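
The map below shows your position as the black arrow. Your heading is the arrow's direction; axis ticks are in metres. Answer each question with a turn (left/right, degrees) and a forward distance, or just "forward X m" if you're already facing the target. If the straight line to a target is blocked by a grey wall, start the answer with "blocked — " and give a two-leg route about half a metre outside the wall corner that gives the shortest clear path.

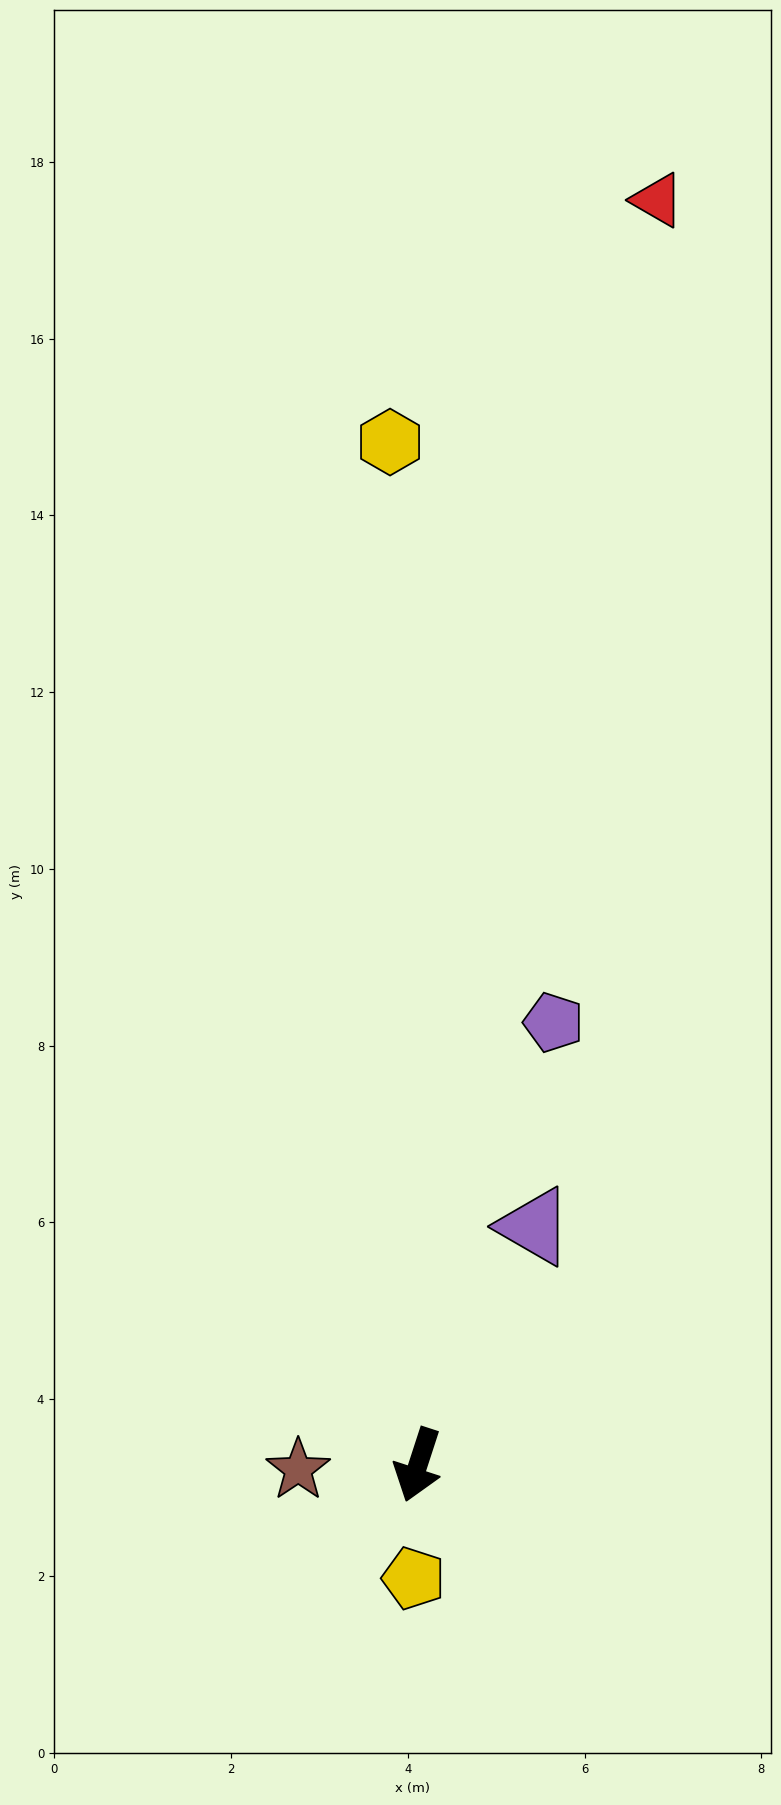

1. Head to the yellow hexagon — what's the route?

turn right 160°, forward 11.6 m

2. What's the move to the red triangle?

turn right 173°, forward 14.6 m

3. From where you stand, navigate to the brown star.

turn right 70°, forward 1.4 m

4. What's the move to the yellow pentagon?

turn left 16°, forward 1.3 m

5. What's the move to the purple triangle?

turn left 172°, forward 3.0 m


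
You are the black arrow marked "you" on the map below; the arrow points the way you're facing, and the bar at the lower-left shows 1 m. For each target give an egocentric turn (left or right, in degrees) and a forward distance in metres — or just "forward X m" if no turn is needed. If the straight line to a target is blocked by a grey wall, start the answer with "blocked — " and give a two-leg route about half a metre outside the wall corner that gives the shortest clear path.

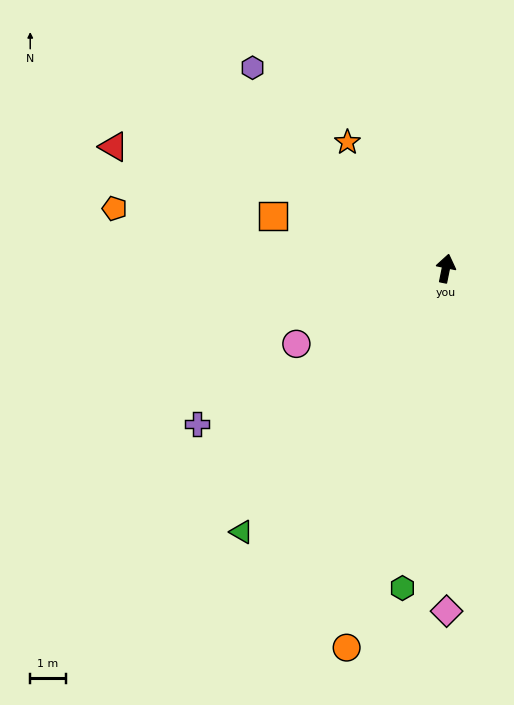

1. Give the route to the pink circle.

turn left 128°, forward 4.7 m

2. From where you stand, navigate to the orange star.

turn left 49°, forward 4.5 m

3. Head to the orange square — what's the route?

turn left 85°, forward 5.1 m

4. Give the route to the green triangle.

turn left 154°, forward 9.3 m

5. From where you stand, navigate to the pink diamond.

turn right 168°, forward 9.6 m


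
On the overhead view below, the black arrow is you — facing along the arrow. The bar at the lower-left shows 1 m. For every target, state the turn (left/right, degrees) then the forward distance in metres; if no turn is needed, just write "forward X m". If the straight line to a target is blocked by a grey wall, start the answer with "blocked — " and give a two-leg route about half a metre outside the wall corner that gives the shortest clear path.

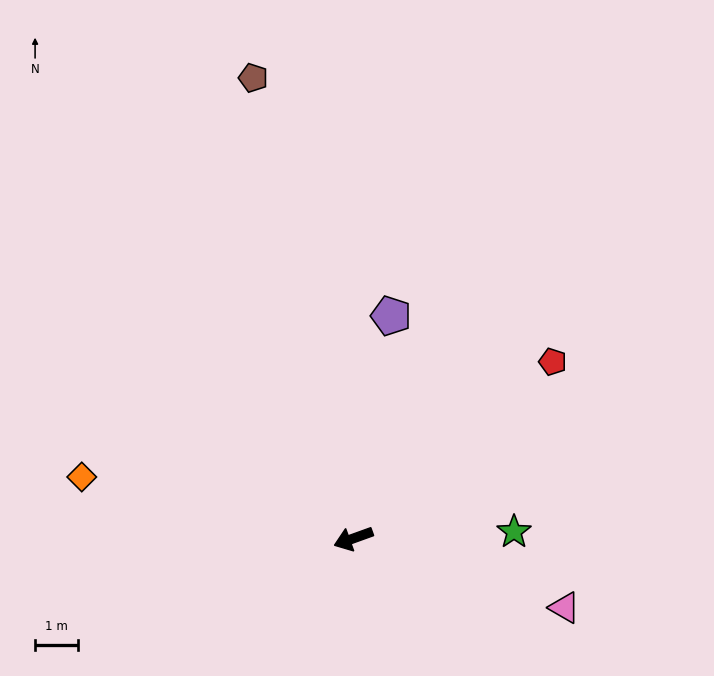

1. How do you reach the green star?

turn left 163°, forward 3.8 m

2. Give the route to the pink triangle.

turn left 142°, forward 5.2 m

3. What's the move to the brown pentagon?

turn right 98°, forward 11.1 m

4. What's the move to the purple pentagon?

turn right 119°, forward 5.3 m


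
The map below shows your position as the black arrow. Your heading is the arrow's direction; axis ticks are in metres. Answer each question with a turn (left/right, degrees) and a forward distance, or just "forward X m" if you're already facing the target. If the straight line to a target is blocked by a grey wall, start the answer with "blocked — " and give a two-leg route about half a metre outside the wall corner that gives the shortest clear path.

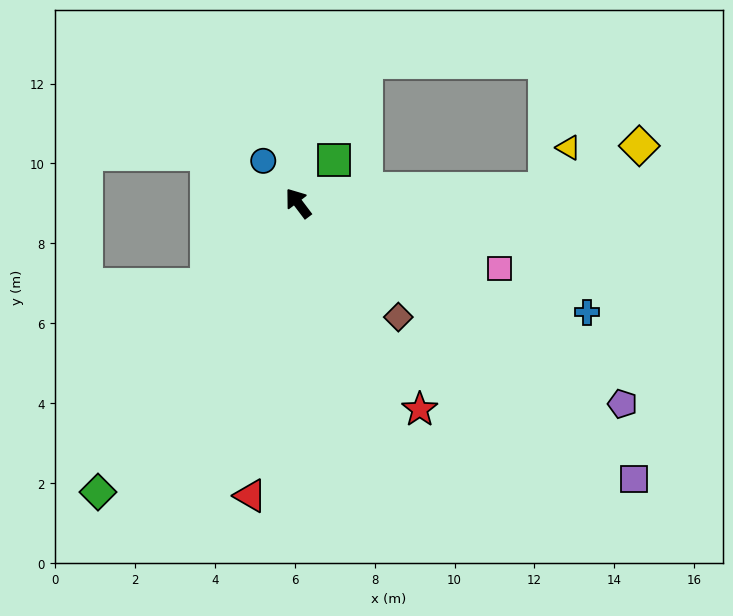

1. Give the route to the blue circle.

turn left 2°, forward 1.4 m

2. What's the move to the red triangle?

turn left 134°, forward 7.4 m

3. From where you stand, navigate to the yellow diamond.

blocked — turn right 124°, forward 6.2 m, then turn left 22°, forward 2.6 m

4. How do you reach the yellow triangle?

blocked — turn right 124°, forward 6.2 m, then turn left 58°, forward 1.2 m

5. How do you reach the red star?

turn left 173°, forward 6.0 m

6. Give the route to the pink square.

turn right 145°, forward 5.3 m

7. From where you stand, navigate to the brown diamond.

turn right 176°, forward 3.8 m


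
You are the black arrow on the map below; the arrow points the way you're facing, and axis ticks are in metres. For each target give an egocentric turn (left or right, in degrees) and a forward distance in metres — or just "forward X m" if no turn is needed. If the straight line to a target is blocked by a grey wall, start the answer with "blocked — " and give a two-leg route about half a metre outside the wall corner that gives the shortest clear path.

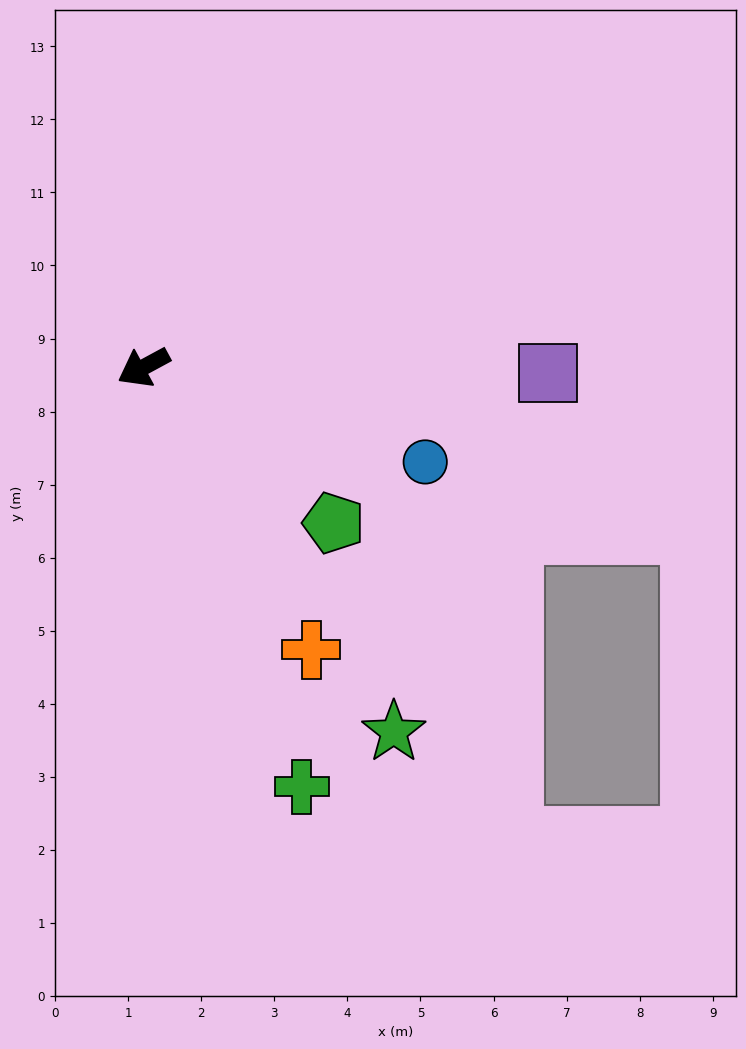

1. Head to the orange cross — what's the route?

turn left 92°, forward 4.5 m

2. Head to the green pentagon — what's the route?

turn left 112°, forward 3.4 m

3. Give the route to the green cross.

turn left 82°, forward 6.1 m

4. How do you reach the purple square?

turn left 151°, forward 5.5 m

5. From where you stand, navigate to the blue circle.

turn left 133°, forward 4.1 m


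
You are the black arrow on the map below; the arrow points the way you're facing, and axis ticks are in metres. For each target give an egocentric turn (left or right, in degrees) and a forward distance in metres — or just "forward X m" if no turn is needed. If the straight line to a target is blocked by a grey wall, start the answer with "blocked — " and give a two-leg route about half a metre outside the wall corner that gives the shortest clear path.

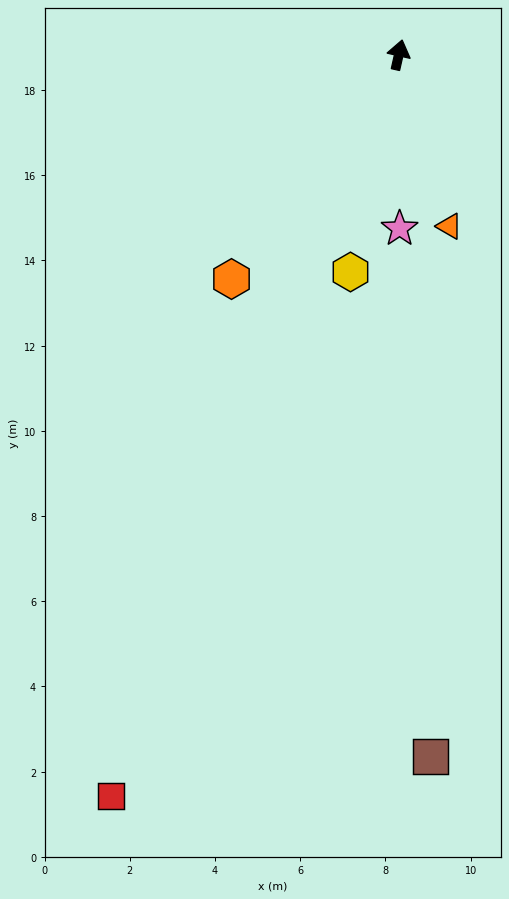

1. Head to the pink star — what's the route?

turn right 167°, forward 4.1 m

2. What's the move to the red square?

turn left 172°, forward 18.7 m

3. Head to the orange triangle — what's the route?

turn right 151°, forward 4.2 m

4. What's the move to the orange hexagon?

turn left 156°, forward 6.6 m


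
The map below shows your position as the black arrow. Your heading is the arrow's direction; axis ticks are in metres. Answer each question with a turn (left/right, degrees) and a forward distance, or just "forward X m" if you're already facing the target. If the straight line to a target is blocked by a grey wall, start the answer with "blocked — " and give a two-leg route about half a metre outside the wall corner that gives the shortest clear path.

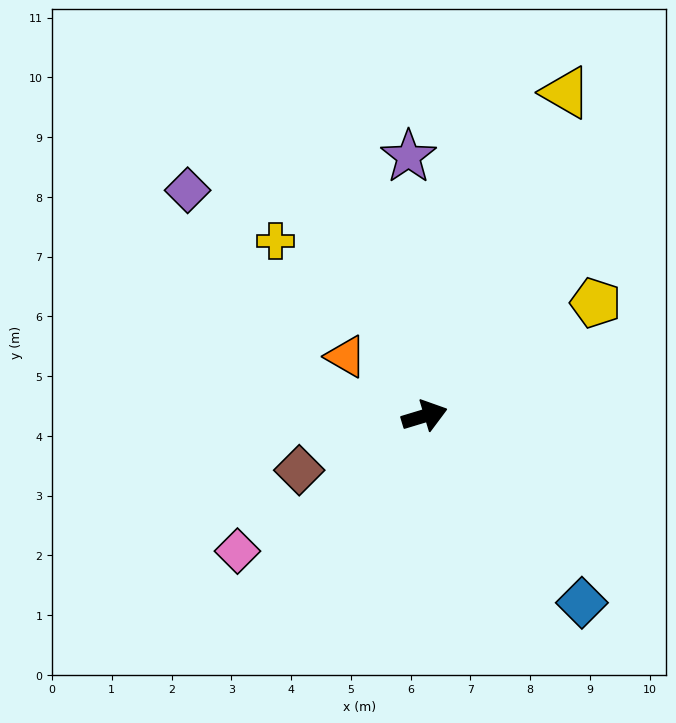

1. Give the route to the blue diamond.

turn right 67°, forward 4.1 m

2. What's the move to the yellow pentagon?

turn left 17°, forward 3.4 m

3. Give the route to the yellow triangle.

turn left 50°, forward 5.9 m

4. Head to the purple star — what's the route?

turn left 77°, forward 4.3 m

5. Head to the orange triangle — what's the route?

turn left 126°, forward 1.6 m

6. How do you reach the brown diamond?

turn right 173°, forward 2.3 m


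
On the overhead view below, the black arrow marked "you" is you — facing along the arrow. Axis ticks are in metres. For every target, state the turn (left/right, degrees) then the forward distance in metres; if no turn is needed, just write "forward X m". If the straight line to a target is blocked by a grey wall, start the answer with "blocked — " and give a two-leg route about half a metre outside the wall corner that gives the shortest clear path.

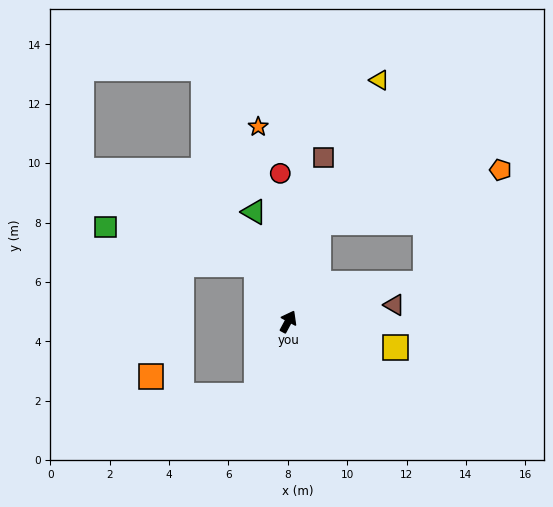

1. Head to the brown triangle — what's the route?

turn right 53°, forward 3.6 m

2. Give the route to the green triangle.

turn left 46°, forward 3.9 m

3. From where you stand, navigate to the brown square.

turn left 16°, forward 5.7 m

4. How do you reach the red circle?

turn left 31°, forward 5.0 m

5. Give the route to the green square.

blocked — turn left 58°, forward 2.2 m, then turn left 46°, forward 5.2 m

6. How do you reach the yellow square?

turn right 75°, forward 3.7 m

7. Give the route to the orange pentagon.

blocked — turn left 11°, forward 3.5 m, then turn right 57°, forward 6.4 m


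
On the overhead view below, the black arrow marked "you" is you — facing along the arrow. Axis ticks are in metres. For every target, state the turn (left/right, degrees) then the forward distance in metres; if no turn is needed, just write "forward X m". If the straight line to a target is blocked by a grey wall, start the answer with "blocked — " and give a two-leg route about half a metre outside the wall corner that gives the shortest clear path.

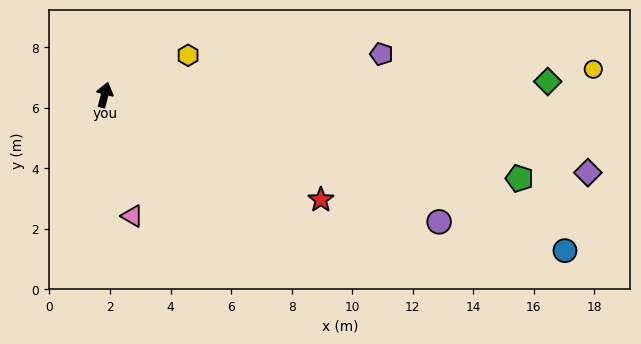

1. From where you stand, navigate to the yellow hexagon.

turn right 50°, forward 3.1 m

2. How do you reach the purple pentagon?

turn right 67°, forward 9.2 m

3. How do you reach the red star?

turn right 102°, forward 7.9 m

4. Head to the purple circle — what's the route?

turn right 96°, forward 11.8 m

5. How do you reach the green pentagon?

turn right 87°, forward 14.0 m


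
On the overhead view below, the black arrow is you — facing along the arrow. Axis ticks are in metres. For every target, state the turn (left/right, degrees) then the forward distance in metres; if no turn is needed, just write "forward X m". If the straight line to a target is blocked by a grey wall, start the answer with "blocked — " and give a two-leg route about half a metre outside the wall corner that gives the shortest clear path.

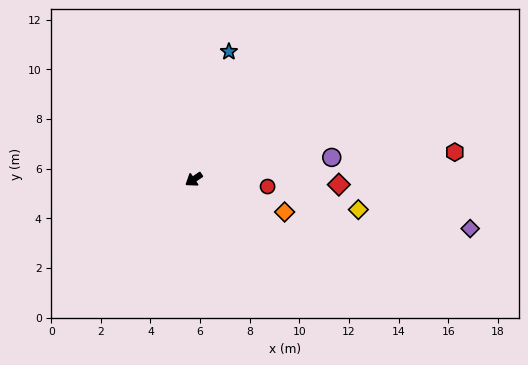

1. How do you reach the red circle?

turn left 140°, forward 3.0 m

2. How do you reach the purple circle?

turn left 155°, forward 5.6 m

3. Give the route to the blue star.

turn right 140°, forward 5.3 m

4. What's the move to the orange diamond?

turn left 126°, forward 3.9 m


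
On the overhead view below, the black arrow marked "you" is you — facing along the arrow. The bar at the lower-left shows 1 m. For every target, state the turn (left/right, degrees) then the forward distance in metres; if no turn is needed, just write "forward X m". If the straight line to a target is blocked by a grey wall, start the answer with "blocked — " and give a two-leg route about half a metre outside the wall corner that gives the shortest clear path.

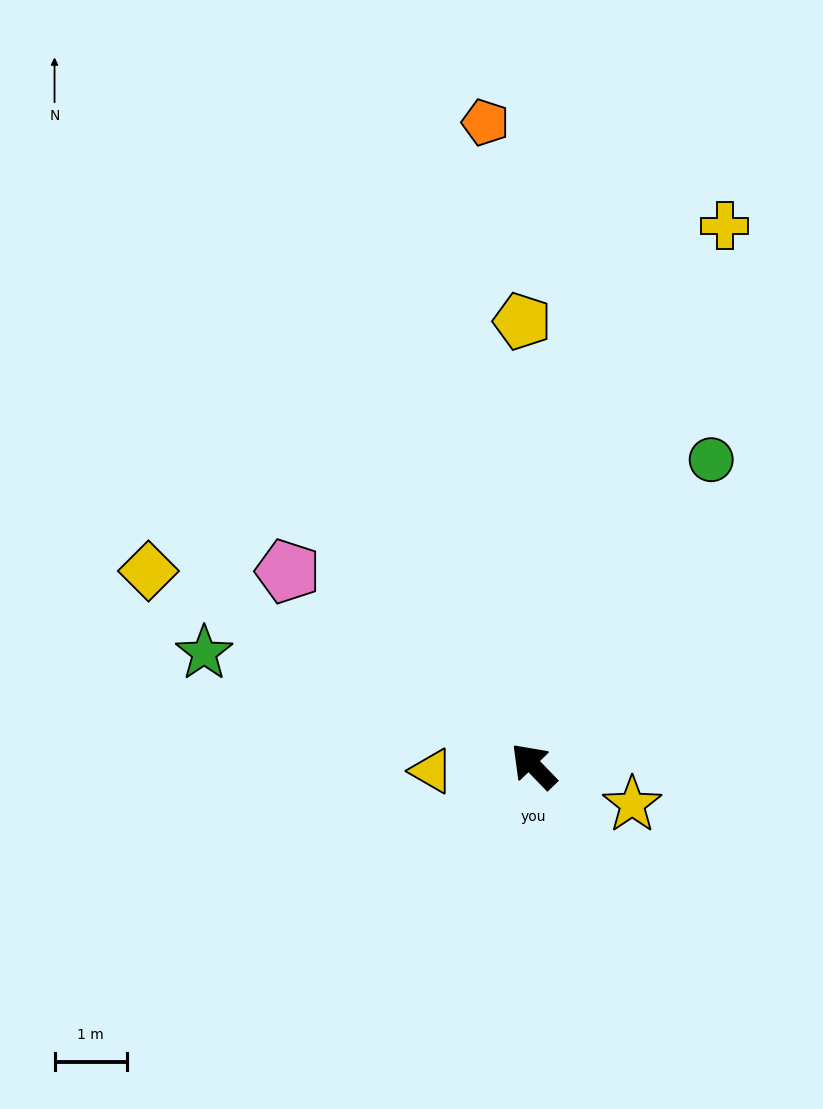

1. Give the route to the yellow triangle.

turn left 49°, forward 1.4 m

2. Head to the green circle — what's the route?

turn right 74°, forward 4.9 m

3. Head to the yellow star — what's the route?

turn right 155°, forward 1.5 m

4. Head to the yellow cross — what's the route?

turn right 63°, forward 7.9 m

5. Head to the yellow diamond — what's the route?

turn left 19°, forward 6.0 m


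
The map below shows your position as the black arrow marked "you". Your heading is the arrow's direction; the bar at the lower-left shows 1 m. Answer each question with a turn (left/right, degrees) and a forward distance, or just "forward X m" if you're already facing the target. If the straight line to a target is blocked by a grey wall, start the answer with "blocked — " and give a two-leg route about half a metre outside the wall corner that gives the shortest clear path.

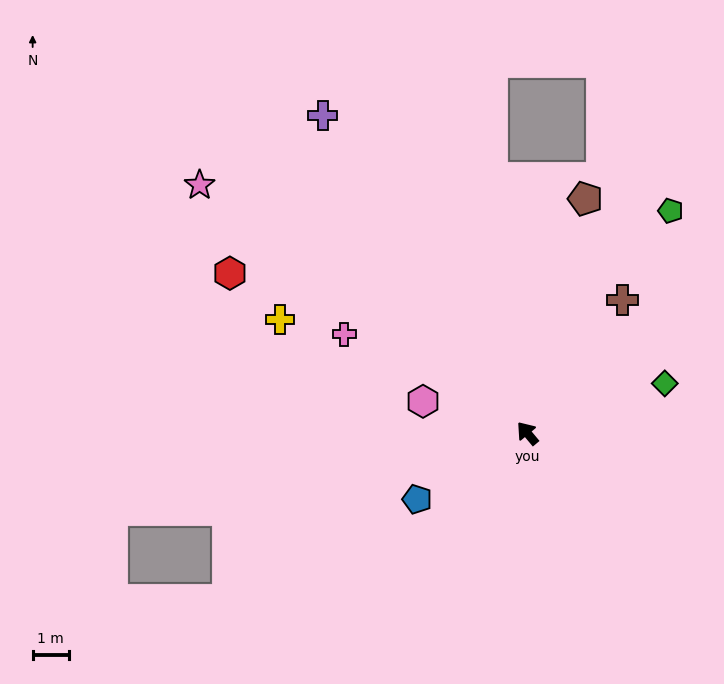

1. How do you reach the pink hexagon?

turn left 33°, forward 3.0 m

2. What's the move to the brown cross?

turn right 75°, forward 4.5 m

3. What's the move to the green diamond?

turn right 110°, forward 4.1 m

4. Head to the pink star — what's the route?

turn left 13°, forward 11.4 m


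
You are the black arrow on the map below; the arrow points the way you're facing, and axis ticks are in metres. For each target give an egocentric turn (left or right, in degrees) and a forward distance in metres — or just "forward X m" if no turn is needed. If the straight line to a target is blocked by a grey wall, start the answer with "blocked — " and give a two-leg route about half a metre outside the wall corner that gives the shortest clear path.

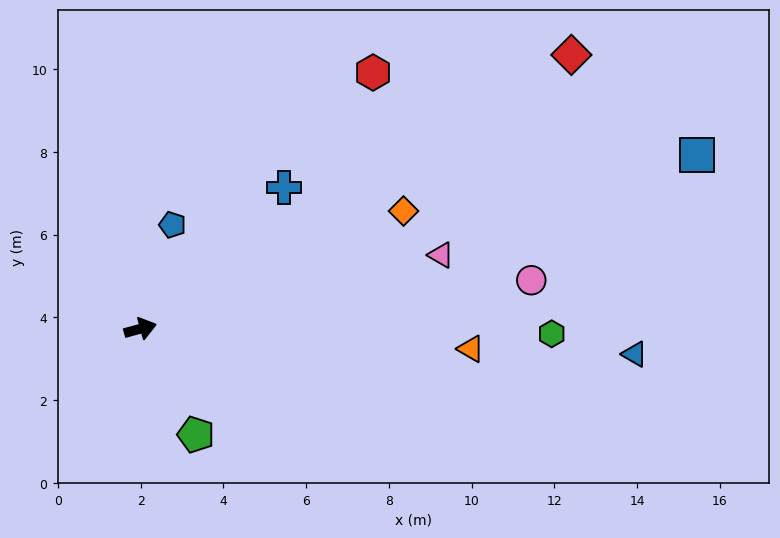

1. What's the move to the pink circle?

turn right 8°, forward 9.5 m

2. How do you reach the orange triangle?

turn right 19°, forward 8.0 m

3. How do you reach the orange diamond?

turn left 9°, forward 7.0 m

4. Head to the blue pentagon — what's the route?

turn left 58°, forward 2.6 m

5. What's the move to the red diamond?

turn left 17°, forward 12.3 m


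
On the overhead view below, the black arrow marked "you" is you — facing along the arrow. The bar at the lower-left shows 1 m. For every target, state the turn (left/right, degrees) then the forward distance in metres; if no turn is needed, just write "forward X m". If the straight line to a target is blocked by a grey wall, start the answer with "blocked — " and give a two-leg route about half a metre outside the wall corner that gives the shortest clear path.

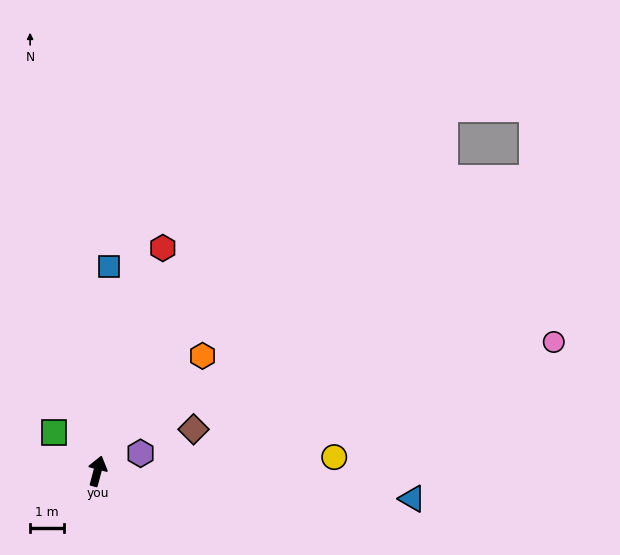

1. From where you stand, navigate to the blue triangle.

turn right 80°, forward 9.3 m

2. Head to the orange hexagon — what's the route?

turn right 28°, forward 4.6 m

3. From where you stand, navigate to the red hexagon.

forward 6.9 m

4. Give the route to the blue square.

turn left 12°, forward 6.1 m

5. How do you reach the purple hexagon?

turn right 53°, forward 1.4 m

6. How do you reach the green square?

turn left 63°, forward 1.7 m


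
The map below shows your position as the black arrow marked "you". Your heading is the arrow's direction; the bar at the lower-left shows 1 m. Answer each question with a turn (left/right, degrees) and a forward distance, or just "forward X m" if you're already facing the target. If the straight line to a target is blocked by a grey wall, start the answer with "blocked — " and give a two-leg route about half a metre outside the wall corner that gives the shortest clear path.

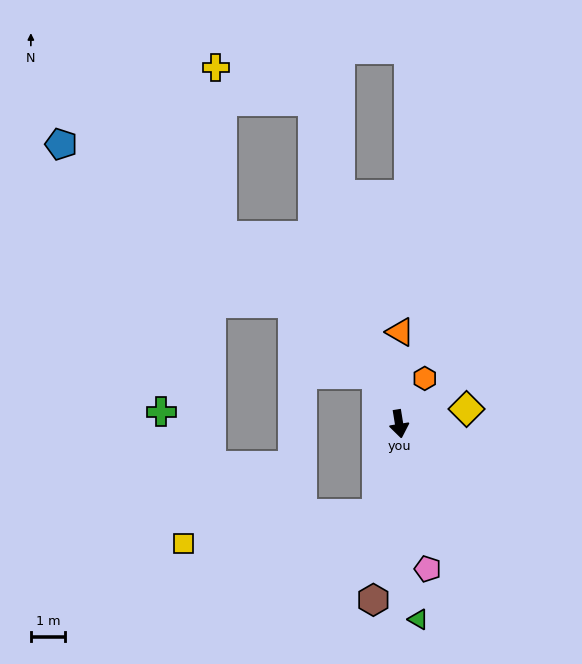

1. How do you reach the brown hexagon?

turn right 17°, forward 5.2 m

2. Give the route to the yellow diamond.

turn left 93°, forward 2.0 m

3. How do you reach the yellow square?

blocked — turn right 23°, forward 2.7 m, then turn right 67°, forward 5.7 m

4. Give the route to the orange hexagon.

turn left 141°, forward 1.5 m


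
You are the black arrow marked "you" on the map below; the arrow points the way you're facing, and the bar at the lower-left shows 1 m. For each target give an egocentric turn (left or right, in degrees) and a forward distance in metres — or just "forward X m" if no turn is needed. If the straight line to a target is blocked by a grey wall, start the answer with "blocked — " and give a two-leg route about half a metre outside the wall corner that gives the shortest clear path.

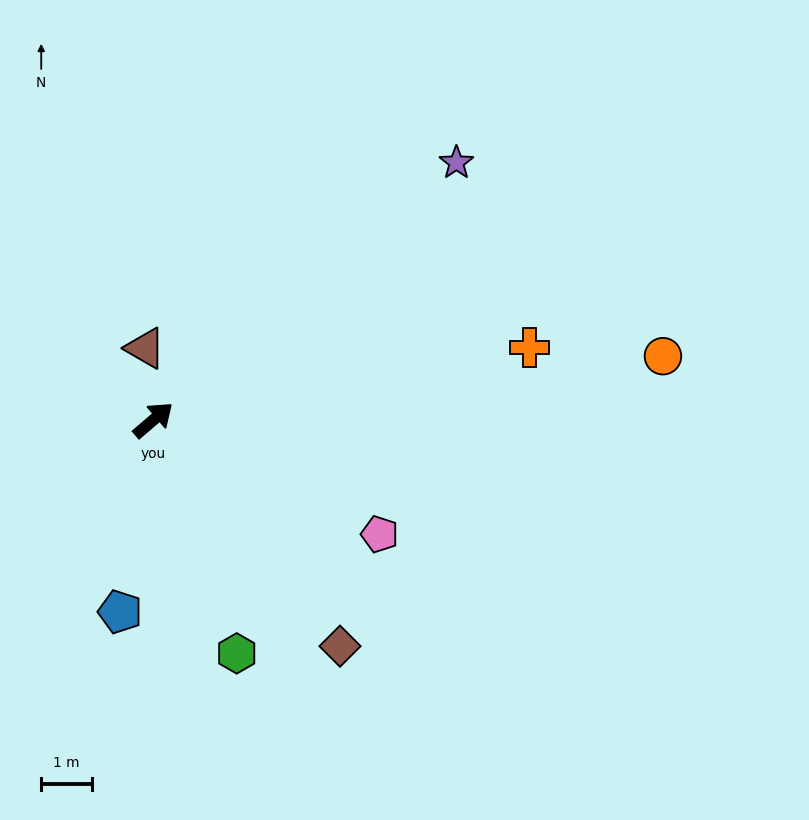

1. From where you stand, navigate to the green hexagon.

turn right 111°, forward 4.9 m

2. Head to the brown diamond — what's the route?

turn right 91°, forward 5.8 m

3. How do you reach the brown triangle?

turn left 56°, forward 1.4 m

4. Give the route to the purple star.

forward 7.9 m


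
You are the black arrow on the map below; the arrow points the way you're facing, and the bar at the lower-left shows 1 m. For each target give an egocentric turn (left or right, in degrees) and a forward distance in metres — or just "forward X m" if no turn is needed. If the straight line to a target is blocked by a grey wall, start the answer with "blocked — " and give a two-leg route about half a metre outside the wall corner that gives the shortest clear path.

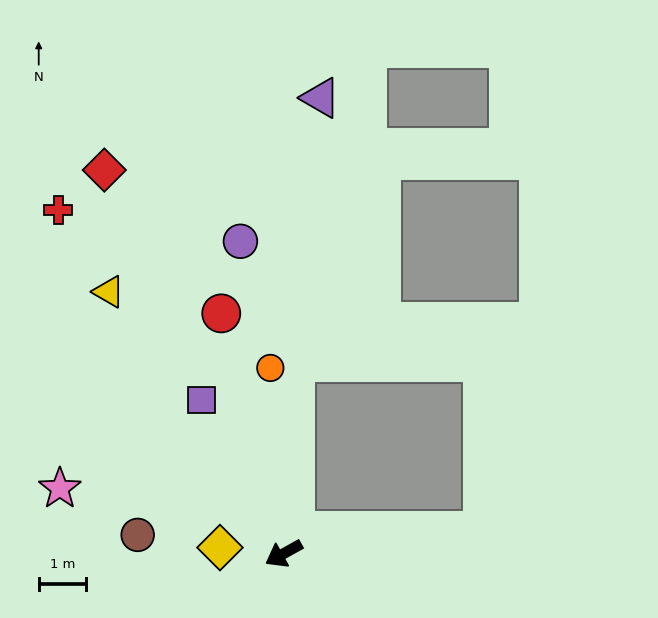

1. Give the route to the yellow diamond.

turn right 34°, forward 1.4 m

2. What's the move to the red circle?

turn right 104°, forward 5.3 m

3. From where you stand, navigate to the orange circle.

turn right 115°, forward 4.0 m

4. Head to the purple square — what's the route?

turn right 91°, forward 3.7 m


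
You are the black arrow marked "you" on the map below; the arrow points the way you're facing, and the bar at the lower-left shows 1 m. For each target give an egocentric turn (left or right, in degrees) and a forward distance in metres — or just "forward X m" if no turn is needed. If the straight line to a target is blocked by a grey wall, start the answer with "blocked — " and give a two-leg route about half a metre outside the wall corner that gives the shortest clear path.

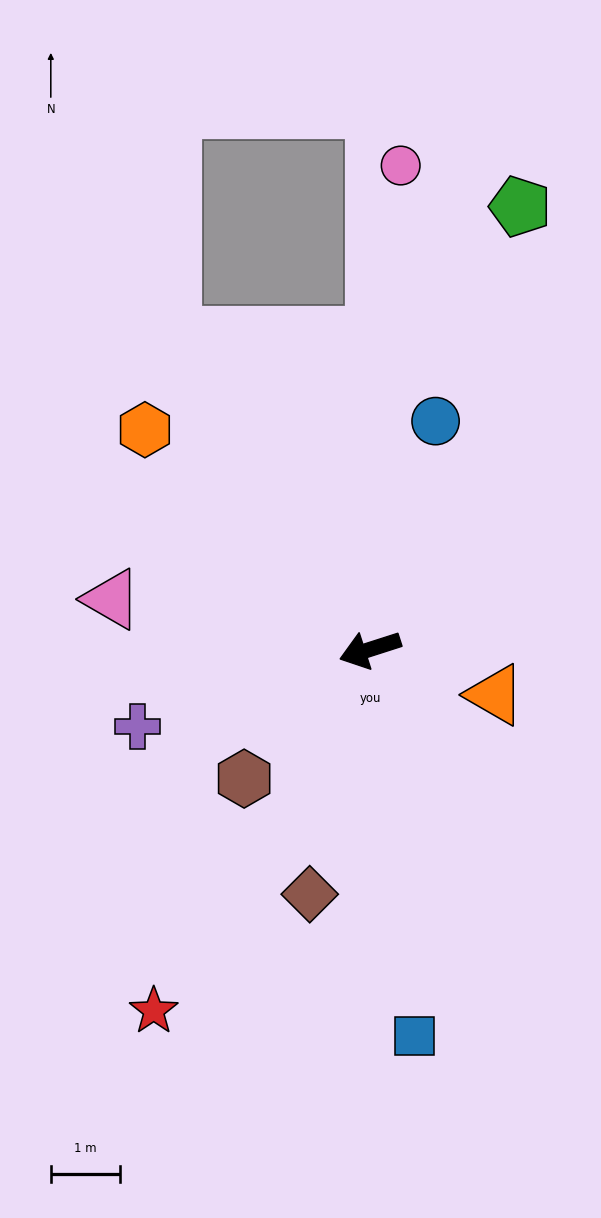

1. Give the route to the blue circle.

turn right 124°, forward 3.4 m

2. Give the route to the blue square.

turn left 79°, forward 5.6 m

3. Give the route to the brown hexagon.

turn left 28°, forward 2.6 m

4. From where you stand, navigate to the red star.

turn left 41°, forward 6.1 m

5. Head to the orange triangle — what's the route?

turn left 142°, forward 1.9 m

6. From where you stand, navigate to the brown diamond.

turn left 58°, forward 3.6 m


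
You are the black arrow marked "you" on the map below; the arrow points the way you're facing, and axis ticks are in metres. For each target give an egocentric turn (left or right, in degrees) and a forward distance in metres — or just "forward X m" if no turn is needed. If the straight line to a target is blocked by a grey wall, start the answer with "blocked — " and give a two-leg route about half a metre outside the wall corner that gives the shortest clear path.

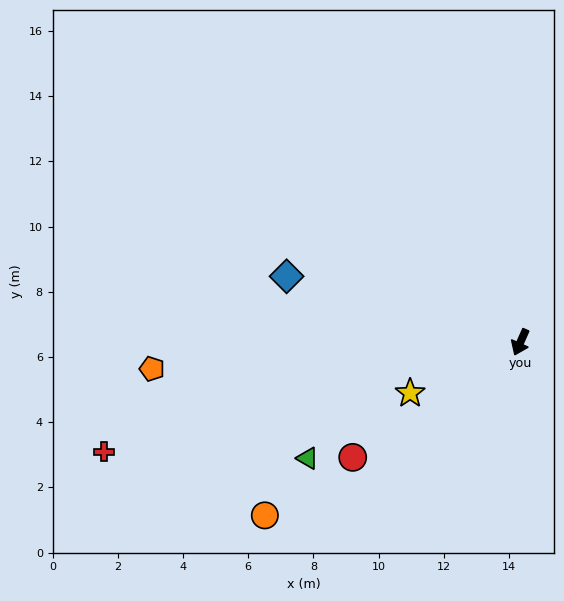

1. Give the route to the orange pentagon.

turn right 62°, forward 11.3 m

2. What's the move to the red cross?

turn right 51°, forward 13.2 m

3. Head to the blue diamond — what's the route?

turn right 82°, forward 7.5 m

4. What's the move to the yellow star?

turn right 41°, forward 3.7 m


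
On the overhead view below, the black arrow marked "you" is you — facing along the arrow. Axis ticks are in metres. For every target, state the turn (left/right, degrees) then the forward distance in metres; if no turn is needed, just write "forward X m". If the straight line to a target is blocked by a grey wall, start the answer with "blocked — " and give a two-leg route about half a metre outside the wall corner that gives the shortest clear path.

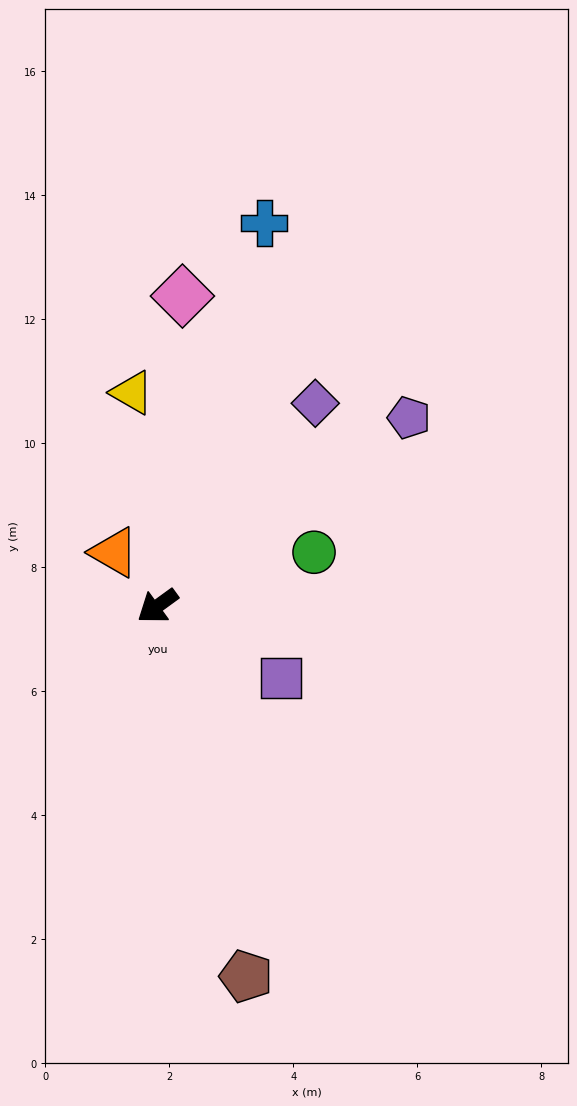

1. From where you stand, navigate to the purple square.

turn left 114°, forward 2.3 m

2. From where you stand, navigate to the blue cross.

turn right 142°, forward 6.4 m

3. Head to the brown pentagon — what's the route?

turn left 67°, forward 6.1 m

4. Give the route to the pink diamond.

turn right 131°, forward 5.0 m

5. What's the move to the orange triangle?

turn right 87°, forward 1.1 m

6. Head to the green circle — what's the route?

turn left 163°, forward 2.7 m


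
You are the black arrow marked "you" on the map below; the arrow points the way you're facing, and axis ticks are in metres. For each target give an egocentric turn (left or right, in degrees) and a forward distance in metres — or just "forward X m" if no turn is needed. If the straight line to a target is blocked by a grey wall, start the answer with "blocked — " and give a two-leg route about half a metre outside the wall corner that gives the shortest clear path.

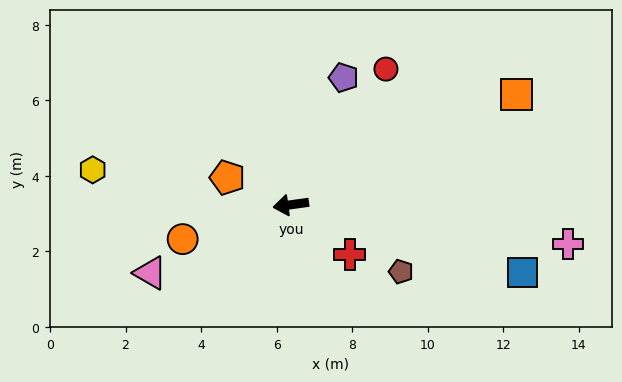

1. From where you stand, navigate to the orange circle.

turn left 10°, forward 3.0 m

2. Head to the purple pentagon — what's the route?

turn right 120°, forward 3.6 m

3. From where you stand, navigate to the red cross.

turn left 132°, forward 2.0 m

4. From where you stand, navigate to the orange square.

turn right 162°, forward 6.6 m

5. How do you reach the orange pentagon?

turn right 31°, forward 1.8 m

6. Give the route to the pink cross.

turn left 164°, forward 7.4 m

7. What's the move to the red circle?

turn right 133°, forward 4.4 m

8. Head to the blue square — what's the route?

turn left 156°, forward 6.4 m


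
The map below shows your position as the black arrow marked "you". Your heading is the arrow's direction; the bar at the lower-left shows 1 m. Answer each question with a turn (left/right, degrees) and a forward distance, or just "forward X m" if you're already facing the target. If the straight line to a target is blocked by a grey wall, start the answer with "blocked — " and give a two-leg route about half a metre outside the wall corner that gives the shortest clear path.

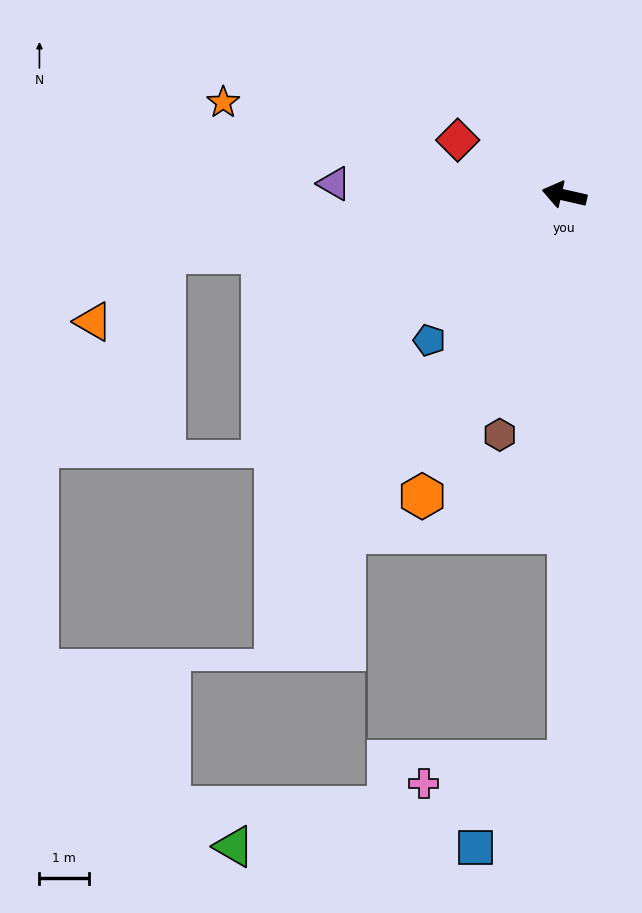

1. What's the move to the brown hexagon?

turn left 88°, forward 5.0 m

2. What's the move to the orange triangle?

blocked — turn left 21°, forward 8.2 m, then turn left 36°, forward 2.0 m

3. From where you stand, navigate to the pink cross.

blocked — turn left 103°, forward 11.5 m, then turn right 81°, forward 3.0 m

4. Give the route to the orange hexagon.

turn left 77°, forward 6.8 m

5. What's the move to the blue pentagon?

turn left 60°, forward 4.0 m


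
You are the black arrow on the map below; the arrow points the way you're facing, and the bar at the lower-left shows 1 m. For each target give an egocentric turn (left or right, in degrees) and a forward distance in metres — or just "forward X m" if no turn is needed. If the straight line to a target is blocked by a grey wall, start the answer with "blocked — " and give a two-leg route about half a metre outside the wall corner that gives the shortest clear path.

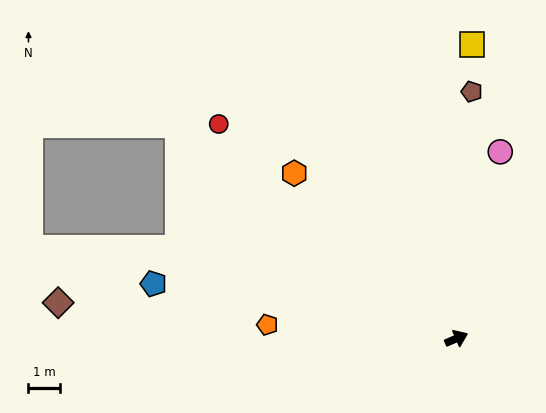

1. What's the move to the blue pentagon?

turn left 146°, forward 9.7 m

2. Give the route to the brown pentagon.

turn left 63°, forward 7.8 m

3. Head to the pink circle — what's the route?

turn left 53°, forward 6.0 m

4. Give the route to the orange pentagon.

turn left 152°, forward 6.0 m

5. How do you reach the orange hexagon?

turn left 111°, forward 7.3 m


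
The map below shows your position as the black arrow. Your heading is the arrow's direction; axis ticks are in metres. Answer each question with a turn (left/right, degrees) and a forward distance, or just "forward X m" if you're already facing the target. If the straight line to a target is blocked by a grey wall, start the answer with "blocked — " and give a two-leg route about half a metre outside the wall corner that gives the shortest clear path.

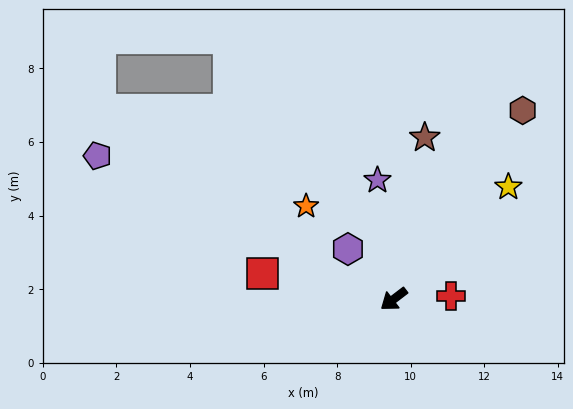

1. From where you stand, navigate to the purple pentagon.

turn right 63°, forward 8.9 m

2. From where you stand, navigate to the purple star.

turn right 120°, forward 3.3 m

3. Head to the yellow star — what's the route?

turn right 173°, forward 4.4 m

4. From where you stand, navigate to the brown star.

turn right 138°, forward 4.5 m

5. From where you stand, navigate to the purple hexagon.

turn right 85°, forward 1.8 m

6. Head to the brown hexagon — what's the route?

turn right 162°, forward 6.2 m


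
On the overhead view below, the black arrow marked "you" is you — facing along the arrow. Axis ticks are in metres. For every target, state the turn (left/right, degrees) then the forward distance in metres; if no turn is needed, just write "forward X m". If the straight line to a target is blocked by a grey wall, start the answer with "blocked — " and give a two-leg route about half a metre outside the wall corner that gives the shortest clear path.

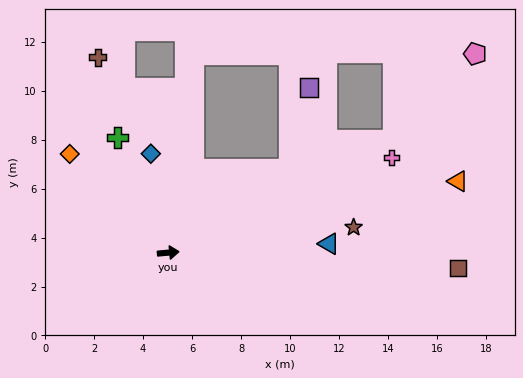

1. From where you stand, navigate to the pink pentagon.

blocked — turn left 21°, forward 10.3 m, then turn left 20°, forward 4.9 m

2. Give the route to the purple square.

blocked — turn left 29°, forward 6.0 m, then turn left 42°, forward 3.4 m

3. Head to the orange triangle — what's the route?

turn left 9°, forward 12.2 m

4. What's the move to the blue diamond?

turn left 95°, forward 4.1 m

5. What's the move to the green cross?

turn left 108°, forward 5.1 m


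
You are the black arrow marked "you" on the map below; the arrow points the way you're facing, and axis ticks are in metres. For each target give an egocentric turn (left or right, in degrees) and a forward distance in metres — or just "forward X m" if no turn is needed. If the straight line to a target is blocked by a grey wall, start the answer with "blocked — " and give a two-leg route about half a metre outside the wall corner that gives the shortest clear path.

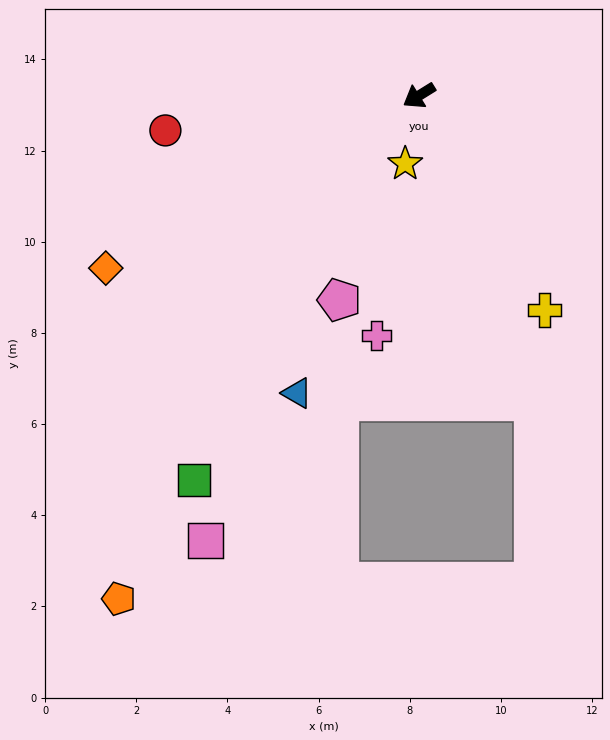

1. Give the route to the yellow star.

turn left 47°, forward 1.5 m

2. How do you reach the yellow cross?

turn left 89°, forward 5.4 m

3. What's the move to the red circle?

turn right 24°, forward 5.6 m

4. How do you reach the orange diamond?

turn right 3°, forward 7.8 m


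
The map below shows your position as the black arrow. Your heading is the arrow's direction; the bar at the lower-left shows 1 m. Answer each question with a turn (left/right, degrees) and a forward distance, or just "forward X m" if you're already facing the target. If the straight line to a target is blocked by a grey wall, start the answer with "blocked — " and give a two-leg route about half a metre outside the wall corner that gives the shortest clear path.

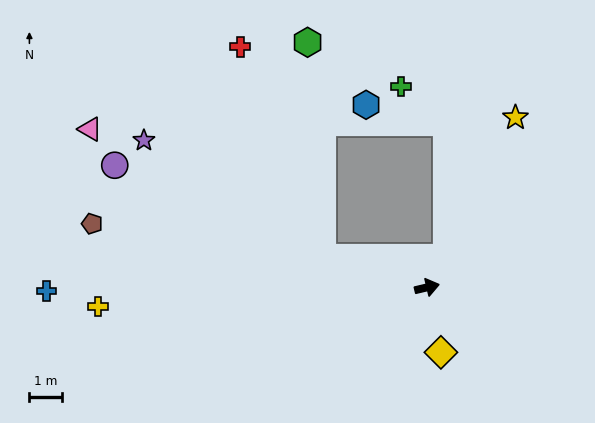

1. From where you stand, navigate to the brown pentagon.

turn left 156°, forward 10.4 m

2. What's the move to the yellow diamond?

turn right 91°, forward 2.0 m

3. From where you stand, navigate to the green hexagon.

blocked — turn left 151°, forward 3.3 m, then turn right 71°, forward 6.6 m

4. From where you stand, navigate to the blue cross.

turn left 167°, forward 11.6 m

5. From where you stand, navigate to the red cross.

blocked — turn left 151°, forward 3.3 m, then turn right 53°, forward 6.9 m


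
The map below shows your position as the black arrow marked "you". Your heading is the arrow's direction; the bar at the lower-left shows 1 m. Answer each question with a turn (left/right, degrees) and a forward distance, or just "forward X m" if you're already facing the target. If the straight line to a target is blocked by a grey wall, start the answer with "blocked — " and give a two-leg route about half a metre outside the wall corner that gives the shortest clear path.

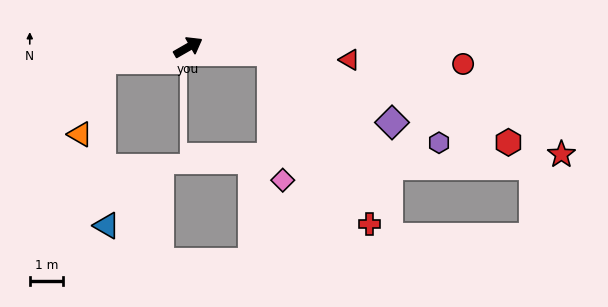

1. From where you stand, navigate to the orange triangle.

blocked — turn left 158°, forward 2.6 m, then turn left 66°, forward 2.3 m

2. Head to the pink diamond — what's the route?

blocked — turn right 33°, forward 2.5 m, then turn right 82°, forward 3.8 m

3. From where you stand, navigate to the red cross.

blocked — turn right 33°, forward 2.5 m, then turn right 57°, forward 5.9 m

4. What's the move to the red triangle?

turn right 34°, forward 4.8 m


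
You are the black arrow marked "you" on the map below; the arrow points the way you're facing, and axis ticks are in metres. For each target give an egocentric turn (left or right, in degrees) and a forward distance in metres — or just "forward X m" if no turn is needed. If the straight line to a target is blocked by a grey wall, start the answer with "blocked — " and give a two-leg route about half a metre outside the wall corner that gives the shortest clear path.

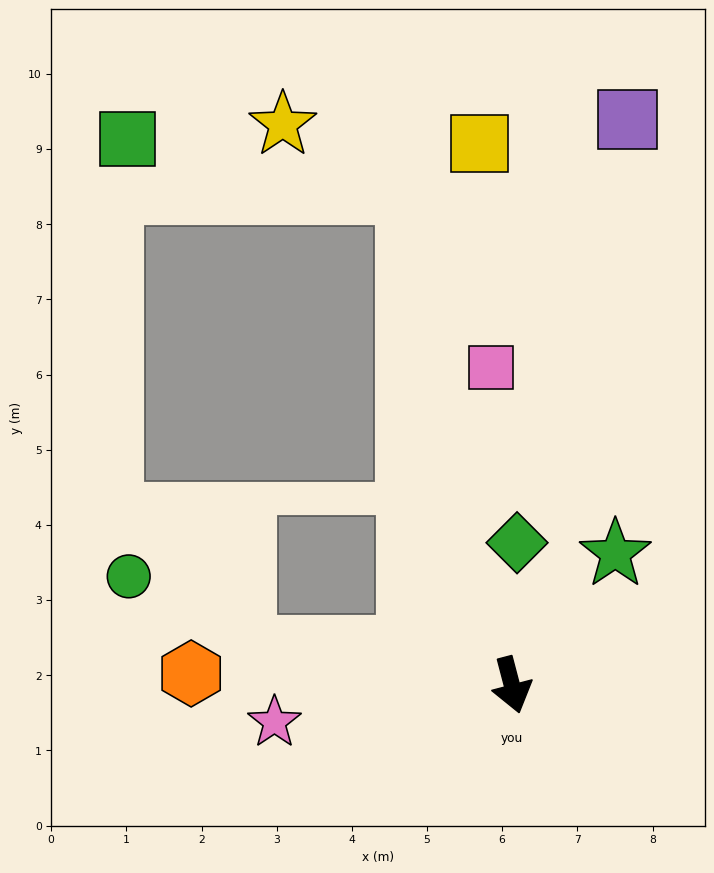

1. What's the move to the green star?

turn left 127°, forward 2.2 m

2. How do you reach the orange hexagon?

turn right 107°, forward 4.3 m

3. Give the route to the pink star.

turn right 96°, forward 3.2 m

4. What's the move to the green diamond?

turn left 163°, forward 1.9 m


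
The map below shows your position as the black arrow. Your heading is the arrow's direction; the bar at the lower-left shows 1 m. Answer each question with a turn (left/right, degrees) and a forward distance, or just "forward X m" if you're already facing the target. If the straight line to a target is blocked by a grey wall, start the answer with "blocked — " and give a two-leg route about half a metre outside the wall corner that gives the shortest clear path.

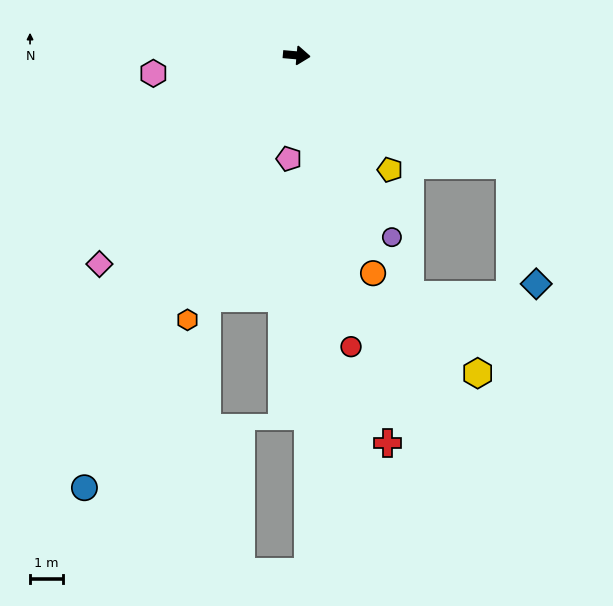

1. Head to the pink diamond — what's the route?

turn right 128°, forward 8.7 m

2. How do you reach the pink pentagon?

turn right 89°, forward 3.1 m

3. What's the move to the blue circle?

turn right 111°, forward 14.6 m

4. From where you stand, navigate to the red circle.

turn right 74°, forward 9.0 m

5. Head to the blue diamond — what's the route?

blocked — turn right 22°, forward 7.3 m, then turn right 51°, forward 3.7 m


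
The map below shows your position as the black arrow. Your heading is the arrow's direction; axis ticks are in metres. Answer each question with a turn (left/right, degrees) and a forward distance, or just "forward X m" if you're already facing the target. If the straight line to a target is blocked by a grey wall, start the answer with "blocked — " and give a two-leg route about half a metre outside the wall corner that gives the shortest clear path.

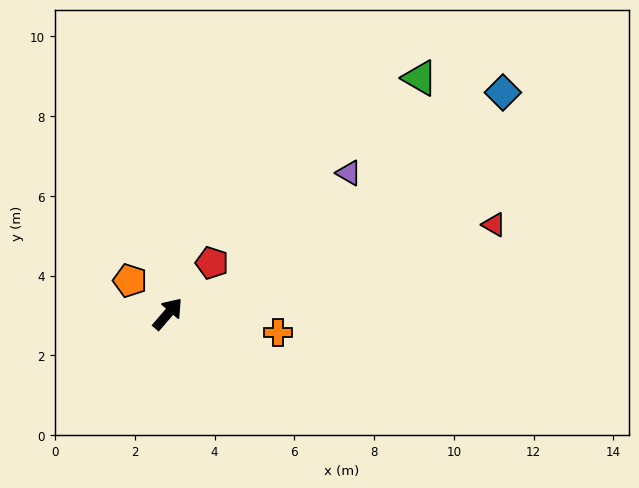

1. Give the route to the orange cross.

turn right 59°, forward 2.8 m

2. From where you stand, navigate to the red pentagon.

forward 1.7 m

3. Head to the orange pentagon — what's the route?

turn left 89°, forward 1.3 m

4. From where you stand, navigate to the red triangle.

turn right 34°, forward 8.5 m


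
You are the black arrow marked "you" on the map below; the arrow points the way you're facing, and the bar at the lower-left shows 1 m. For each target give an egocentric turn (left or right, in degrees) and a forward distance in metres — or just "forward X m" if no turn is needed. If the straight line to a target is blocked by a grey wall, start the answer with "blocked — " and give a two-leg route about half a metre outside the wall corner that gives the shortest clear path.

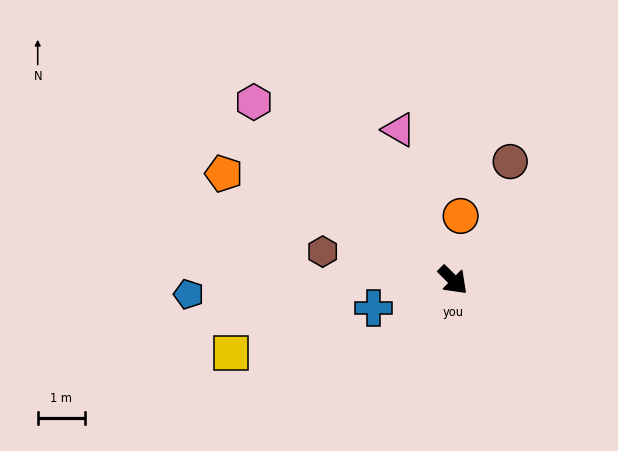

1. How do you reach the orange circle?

turn left 128°, forward 1.4 m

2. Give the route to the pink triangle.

turn left 155°, forward 3.4 m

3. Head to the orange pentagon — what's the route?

turn right 160°, forward 5.3 m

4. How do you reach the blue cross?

turn right 116°, forward 1.8 m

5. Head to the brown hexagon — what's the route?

turn right 148°, forward 2.8 m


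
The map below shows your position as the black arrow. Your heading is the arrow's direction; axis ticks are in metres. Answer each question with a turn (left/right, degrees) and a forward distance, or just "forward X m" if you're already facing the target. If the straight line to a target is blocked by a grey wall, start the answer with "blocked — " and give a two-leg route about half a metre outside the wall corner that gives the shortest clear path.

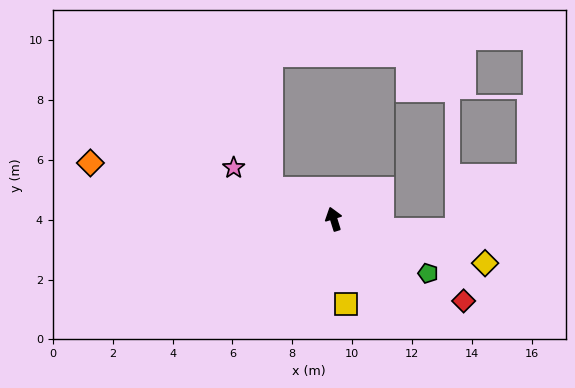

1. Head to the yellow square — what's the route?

turn left 171°, forward 2.9 m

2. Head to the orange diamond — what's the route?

turn left 60°, forward 8.3 m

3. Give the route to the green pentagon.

turn right 137°, forward 3.6 m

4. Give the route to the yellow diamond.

turn right 124°, forward 5.3 m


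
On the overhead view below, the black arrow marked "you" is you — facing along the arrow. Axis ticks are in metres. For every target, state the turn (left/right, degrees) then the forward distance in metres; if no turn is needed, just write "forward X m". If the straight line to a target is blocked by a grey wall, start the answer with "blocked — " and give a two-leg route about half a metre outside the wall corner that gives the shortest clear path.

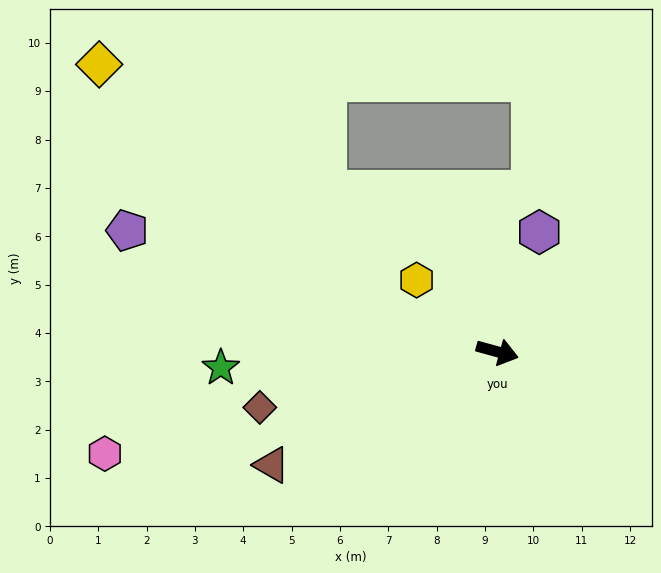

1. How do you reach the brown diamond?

turn right 151°, forward 5.0 m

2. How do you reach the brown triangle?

turn right 138°, forward 5.2 m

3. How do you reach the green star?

turn right 161°, forward 5.7 m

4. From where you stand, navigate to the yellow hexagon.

turn left 154°, forward 2.2 m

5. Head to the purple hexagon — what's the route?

turn left 86°, forward 2.6 m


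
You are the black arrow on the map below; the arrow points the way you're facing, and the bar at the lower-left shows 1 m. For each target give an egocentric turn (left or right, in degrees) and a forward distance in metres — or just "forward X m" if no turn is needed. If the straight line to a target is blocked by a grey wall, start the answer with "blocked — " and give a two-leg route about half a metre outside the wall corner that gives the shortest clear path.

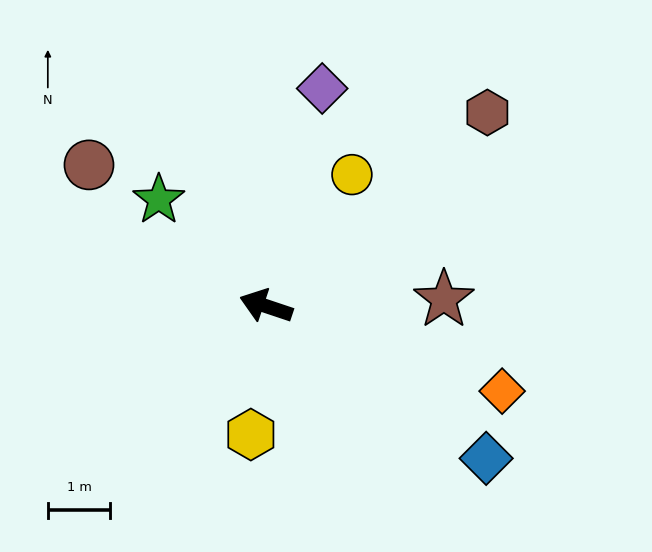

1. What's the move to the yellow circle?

turn right 105°, forward 2.5 m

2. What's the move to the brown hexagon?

turn right 120°, forward 4.7 m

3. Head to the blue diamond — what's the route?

turn left 164°, forward 4.3 m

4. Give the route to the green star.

turn right 26°, forward 2.4 m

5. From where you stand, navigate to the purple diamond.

turn right 86°, forward 3.6 m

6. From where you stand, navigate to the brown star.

turn right 159°, forward 2.8 m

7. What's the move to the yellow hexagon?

turn left 102°, forward 2.1 m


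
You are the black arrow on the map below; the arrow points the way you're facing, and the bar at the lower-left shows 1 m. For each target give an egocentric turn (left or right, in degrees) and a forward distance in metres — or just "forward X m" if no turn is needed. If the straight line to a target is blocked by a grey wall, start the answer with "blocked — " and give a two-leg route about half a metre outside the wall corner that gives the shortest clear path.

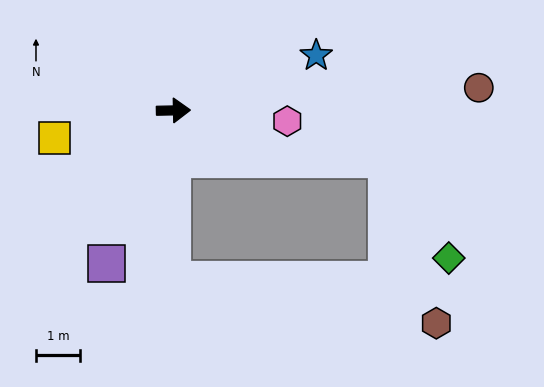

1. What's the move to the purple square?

turn right 115°, forward 3.8 m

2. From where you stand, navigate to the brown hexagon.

blocked — turn right 92°, forward 3.8 m, then turn left 82°, forward 6.0 m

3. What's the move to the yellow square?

turn right 168°, forward 2.7 m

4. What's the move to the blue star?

turn left 20°, forward 3.4 m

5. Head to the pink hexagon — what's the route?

turn right 7°, forward 2.6 m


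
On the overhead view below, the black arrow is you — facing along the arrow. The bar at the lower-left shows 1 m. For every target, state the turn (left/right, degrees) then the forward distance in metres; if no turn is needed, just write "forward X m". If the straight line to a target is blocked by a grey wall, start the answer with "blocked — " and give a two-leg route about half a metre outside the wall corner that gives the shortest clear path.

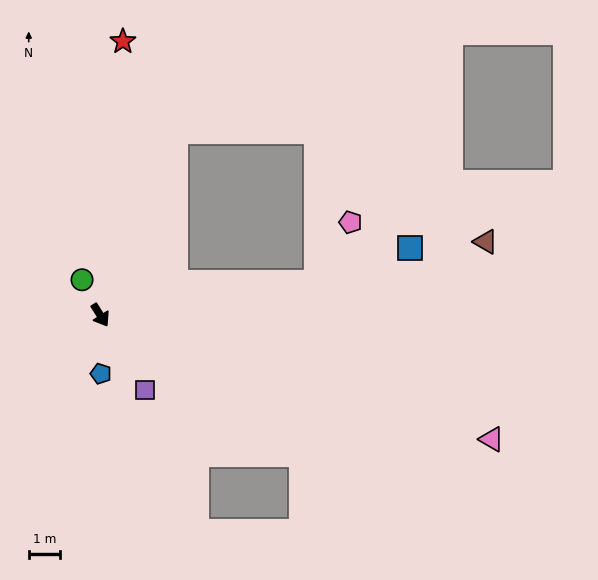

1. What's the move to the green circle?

turn left 175°, forward 1.3 m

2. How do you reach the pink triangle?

turn left 40°, forward 13.0 m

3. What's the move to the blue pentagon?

turn right 32°, forward 1.9 m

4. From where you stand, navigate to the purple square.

forward 2.8 m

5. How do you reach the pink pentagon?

blocked — turn left 66°, forward 6.9 m, then turn left 53°, forward 2.2 m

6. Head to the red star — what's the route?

turn left 143°, forward 8.7 m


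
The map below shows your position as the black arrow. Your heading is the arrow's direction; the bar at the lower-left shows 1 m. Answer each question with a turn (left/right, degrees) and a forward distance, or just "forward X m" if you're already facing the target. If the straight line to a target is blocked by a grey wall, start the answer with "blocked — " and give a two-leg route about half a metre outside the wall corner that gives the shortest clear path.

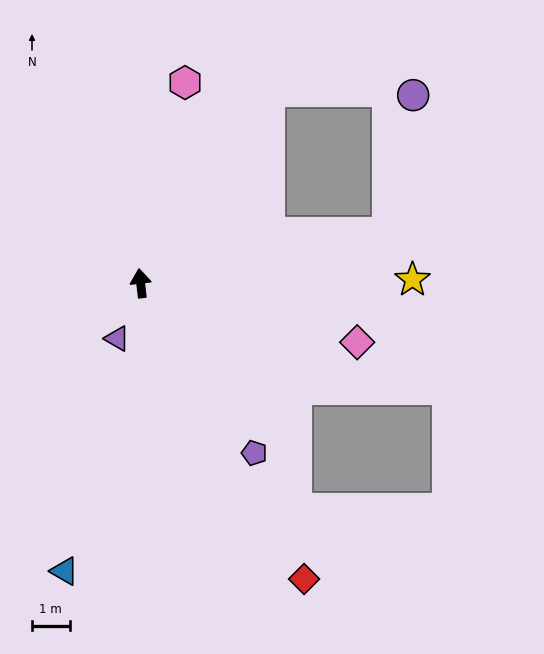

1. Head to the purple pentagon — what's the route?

turn right 153°, forward 5.4 m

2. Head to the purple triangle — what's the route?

turn left 150°, forward 1.6 m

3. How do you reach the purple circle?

blocked — turn right 85°, forward 6.7 m, then turn left 68°, forward 3.7 m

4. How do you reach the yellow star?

turn right 96°, forward 7.2 m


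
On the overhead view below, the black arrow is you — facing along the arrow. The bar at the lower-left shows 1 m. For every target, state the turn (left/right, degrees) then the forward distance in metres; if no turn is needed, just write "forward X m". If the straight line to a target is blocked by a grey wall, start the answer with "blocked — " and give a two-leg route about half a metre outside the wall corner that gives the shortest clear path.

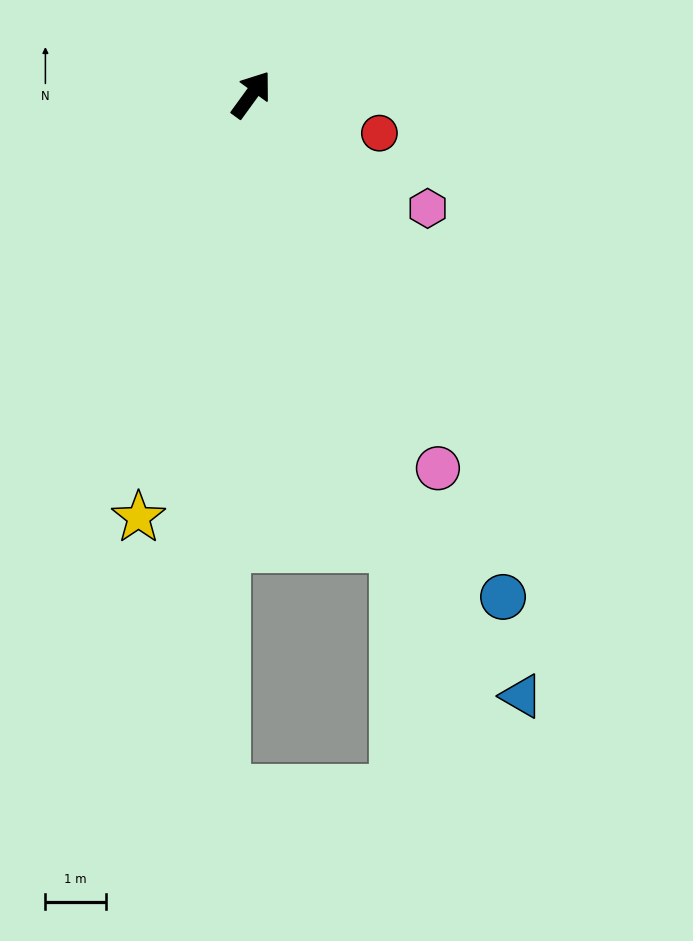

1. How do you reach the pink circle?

turn right 117°, forward 6.9 m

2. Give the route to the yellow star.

turn right 159°, forward 7.3 m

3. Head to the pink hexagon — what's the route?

turn right 87°, forward 3.5 m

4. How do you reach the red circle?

turn right 71°, forward 2.2 m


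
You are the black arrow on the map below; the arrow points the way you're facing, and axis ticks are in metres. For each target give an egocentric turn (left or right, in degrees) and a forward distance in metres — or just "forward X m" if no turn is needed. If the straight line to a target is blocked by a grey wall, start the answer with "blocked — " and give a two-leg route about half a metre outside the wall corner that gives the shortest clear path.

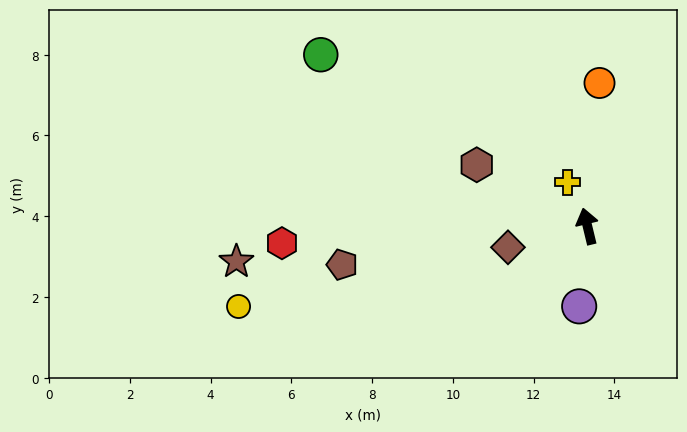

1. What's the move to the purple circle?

turn left 161°, forward 2.0 m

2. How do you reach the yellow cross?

turn left 11°, forward 1.2 m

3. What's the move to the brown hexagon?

turn left 47°, forward 3.1 m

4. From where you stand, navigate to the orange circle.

turn right 18°, forward 3.6 m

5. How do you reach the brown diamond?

turn left 91°, forward 2.0 m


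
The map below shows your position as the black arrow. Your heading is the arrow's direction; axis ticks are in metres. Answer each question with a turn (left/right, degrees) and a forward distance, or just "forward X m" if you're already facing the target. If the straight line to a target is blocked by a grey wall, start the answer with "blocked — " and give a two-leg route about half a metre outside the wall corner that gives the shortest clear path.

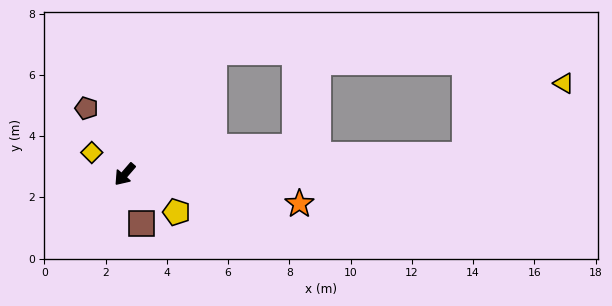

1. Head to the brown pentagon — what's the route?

turn right 109°, forward 2.5 m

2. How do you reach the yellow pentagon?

turn left 95°, forward 2.1 m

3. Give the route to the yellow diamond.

turn right 83°, forward 1.3 m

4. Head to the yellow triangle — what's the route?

blocked — turn left 134°, forward 11.1 m, then turn left 33°, forward 4.0 m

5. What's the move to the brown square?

turn left 60°, forward 1.7 m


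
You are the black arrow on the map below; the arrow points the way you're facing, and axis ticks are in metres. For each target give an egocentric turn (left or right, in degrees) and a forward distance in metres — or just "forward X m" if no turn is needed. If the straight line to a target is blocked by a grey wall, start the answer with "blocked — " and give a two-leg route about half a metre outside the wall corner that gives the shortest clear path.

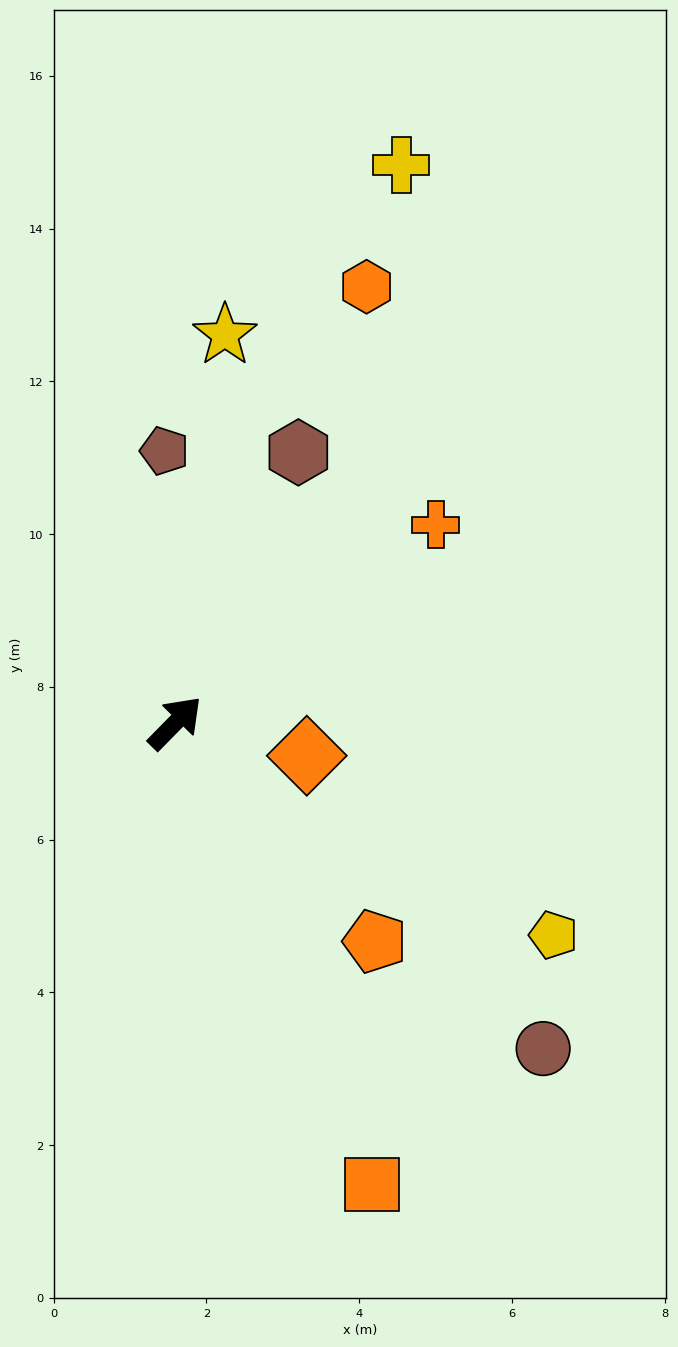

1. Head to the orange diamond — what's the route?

turn right 60°, forward 1.8 m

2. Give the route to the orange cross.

turn right 8°, forward 4.3 m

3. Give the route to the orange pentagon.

turn right 93°, forward 3.9 m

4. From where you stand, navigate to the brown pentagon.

turn left 47°, forward 3.6 m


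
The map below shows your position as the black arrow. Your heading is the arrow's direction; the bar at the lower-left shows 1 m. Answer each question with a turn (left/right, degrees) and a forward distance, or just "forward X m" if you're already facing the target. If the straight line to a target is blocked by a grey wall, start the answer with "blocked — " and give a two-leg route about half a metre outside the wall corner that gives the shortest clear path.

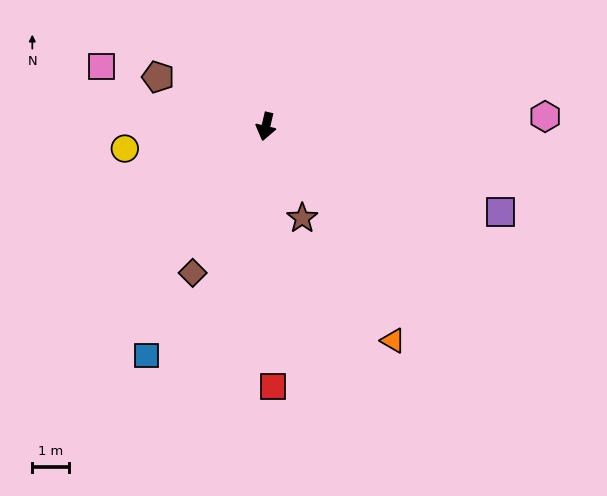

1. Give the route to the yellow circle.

turn right 68°, forward 3.9 m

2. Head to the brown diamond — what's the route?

turn right 13°, forward 4.5 m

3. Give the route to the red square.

turn left 15°, forward 7.1 m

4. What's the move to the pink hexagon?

turn left 105°, forward 7.7 m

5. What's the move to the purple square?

turn left 83°, forward 6.9 m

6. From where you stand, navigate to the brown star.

turn left 35°, forward 2.7 m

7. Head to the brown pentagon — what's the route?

turn right 102°, forward 3.3 m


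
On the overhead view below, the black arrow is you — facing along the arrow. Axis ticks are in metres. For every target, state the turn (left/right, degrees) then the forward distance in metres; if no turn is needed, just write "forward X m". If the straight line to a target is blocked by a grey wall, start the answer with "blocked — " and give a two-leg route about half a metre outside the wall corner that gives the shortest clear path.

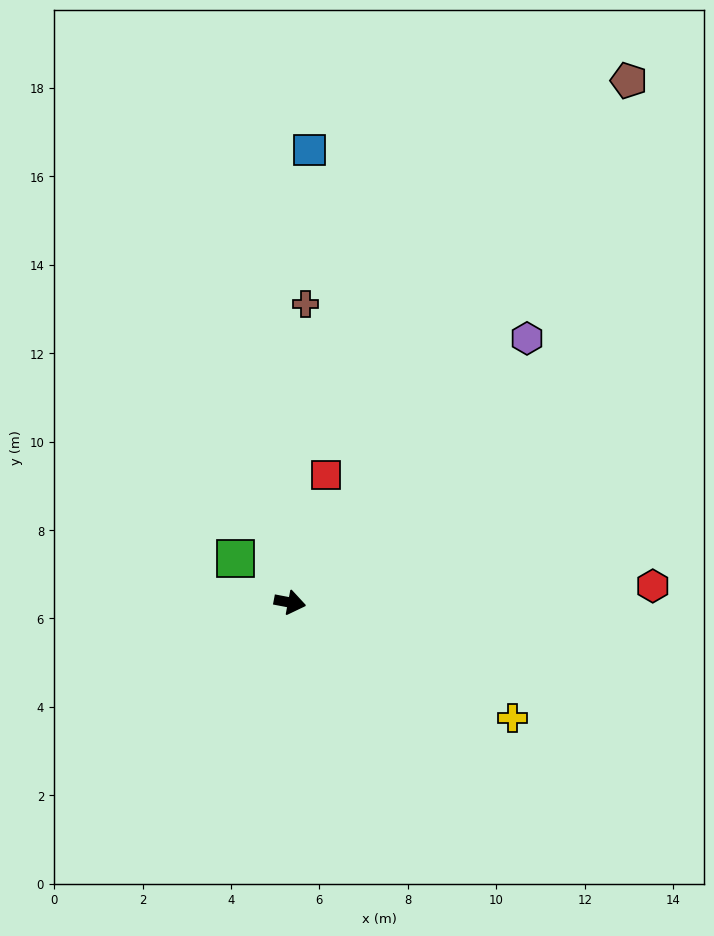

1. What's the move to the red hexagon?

turn left 13°, forward 8.2 m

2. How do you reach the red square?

turn left 85°, forward 3.0 m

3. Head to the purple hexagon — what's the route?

turn left 59°, forward 8.0 m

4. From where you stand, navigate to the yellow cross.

turn right 17°, forward 5.7 m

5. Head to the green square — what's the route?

turn left 152°, forward 1.6 m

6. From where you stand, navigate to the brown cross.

turn left 98°, forward 6.8 m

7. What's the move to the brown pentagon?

turn left 68°, forward 14.1 m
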